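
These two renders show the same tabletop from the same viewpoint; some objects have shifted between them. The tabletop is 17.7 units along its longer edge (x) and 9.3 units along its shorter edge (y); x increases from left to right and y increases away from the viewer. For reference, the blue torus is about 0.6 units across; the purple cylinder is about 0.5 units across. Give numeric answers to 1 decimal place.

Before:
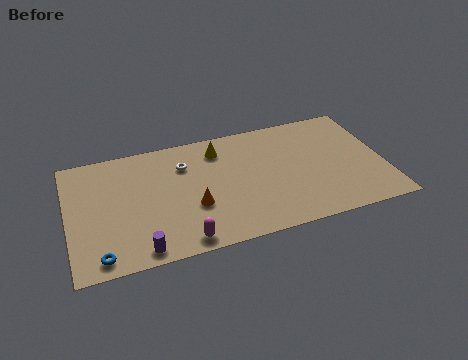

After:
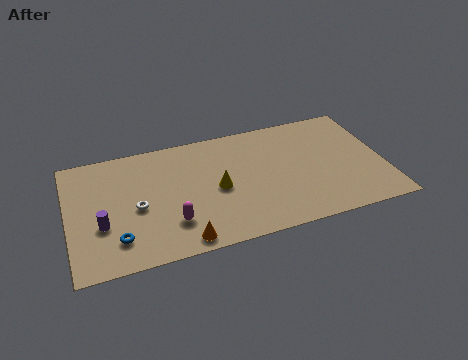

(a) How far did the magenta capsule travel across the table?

1.6

The magenta capsule moved from about (6.1, 1.0) to (5.6, 2.5), a distance of √(0.5² + 1.5²) ≈ 1.6.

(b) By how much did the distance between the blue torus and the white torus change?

-5.2

The distance was about 7.6 in the first image and 2.4 in the second, so they moved 5.2 units closer together.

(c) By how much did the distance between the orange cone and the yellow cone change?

-0.4

They were about 4.4 units apart before and 4.0 after — 0.4 units closer together.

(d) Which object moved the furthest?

the white torus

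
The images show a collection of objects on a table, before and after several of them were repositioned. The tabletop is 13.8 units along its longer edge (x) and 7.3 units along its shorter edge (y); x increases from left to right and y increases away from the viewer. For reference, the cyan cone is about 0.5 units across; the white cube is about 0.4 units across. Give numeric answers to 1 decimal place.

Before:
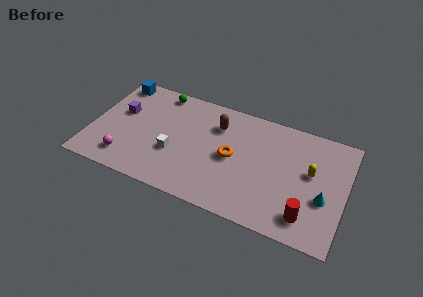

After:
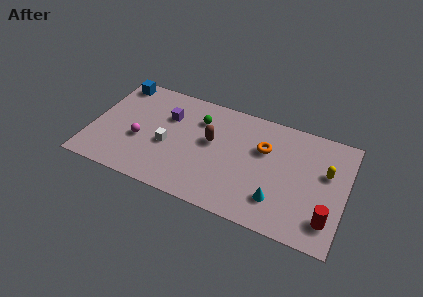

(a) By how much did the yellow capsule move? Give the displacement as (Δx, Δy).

(0.8, 0.3)

From the two frames, the yellow capsule sits at roughly (11.9, 4.2) before and (12.7, 4.5) after.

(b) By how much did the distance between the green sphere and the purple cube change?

-1.1

They were about 2.8 units apart before and 1.7 after — 1.1 units closer together.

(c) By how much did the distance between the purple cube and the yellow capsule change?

-1.7

Before: roughly 10.4 units apart; after: 8.7. That's 1.7 units closer together.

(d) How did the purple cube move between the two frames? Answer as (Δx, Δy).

(2.5, 0.6)

From the two frames, the purple cube sits at roughly (1.5, 4.4) before and (4.0, 5.0) after.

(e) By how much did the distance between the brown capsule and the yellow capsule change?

+0.9

They were about 5.3 units apart before and 6.2 after — 0.9 units further apart.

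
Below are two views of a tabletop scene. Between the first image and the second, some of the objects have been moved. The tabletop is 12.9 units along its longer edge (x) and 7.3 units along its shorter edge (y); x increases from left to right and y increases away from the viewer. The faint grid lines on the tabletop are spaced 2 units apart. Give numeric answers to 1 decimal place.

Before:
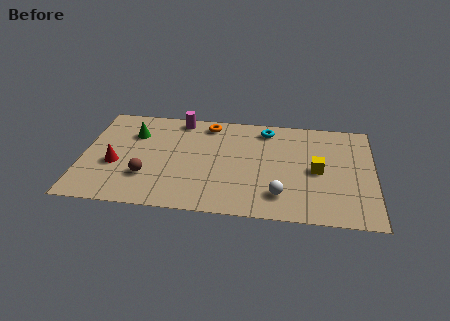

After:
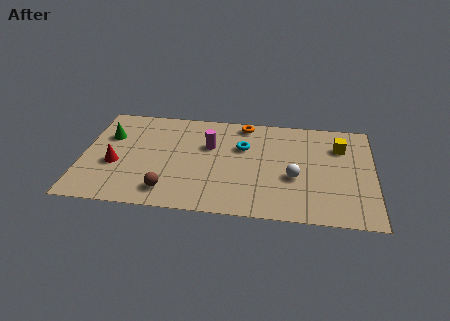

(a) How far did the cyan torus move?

1.7

The cyan torus moved from about (8.1, 6.2) to (7.1, 4.8), a distance of √(1.0² + 1.4²) ≈ 1.7.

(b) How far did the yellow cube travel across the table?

2.1

The yellow cube was near (10.4, 3.5) before and (11.4, 5.3) after, so it travelled √(1.0² + 1.8²) ≈ 2.1 units.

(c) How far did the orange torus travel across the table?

1.6

The orange torus moved from about (5.5, 6.3) to (7.1, 6.5), a distance of √(1.6² + 0.2²) ≈ 1.6.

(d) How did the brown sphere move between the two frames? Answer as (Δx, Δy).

(1.0, -0.9)

From the two frames, the brown sphere sits at roughly (2.9, 2.2) before and (3.9, 1.3) after.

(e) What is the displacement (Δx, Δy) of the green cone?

(-1.1, -0.3)

The green cone started near (2.2, 5.2) and ended near (1.1, 4.9).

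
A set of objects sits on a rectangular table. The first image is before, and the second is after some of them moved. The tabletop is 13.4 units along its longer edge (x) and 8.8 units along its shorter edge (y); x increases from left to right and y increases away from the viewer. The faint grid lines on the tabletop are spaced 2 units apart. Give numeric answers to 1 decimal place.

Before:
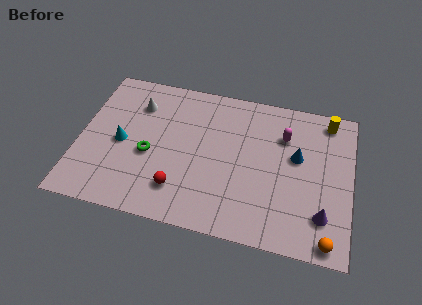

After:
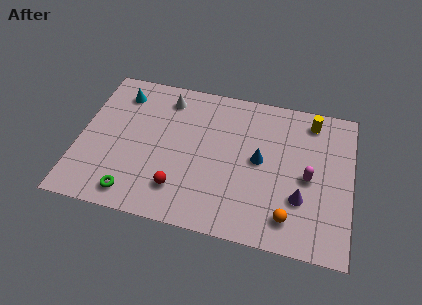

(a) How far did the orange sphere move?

2.1

The orange sphere was near (12.4, 0.8) before and (10.5, 1.6) after, so it travelled √(1.9² + 0.8²) ≈ 2.1 units.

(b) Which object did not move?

the red sphere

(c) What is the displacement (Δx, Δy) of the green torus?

(-0.6, -2.5)

The green torus was at about (3.5, 3.7) and moved to about (2.9, 1.2).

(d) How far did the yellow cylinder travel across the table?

0.8

From (12.1, 7.7) to (11.3, 7.5), the yellow cylinder covered √(0.8² + 0.2²) ≈ 0.8 units.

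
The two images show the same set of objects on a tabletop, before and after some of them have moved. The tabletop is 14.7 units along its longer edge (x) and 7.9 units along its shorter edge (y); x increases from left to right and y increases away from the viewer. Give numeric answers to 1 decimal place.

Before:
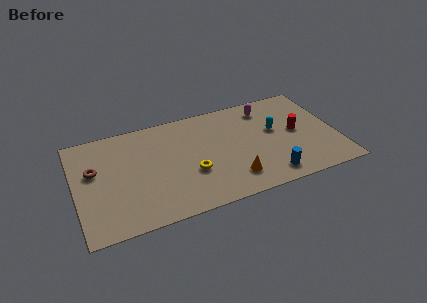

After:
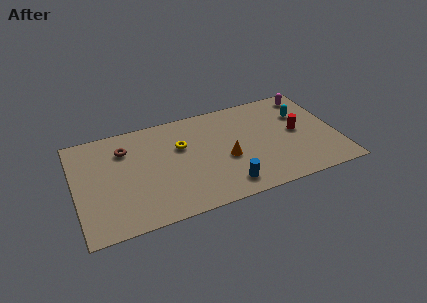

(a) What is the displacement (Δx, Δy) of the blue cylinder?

(-2.4, 0.1)

From the two frames, the blue cylinder sits at roughly (10.6, 1.2) before and (8.2, 1.3) after.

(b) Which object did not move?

the red cylinder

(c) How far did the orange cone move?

1.6

From (8.6, 1.7) to (8.4, 3.3), the orange cone covered √(0.2² + 1.6²) ≈ 1.6 units.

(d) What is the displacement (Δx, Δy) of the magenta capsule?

(2.5, 0.3)

From the two frames, the magenta capsule sits at roughly (11.0, 6.5) before and (13.5, 6.8) after.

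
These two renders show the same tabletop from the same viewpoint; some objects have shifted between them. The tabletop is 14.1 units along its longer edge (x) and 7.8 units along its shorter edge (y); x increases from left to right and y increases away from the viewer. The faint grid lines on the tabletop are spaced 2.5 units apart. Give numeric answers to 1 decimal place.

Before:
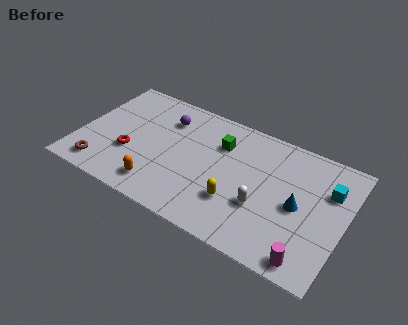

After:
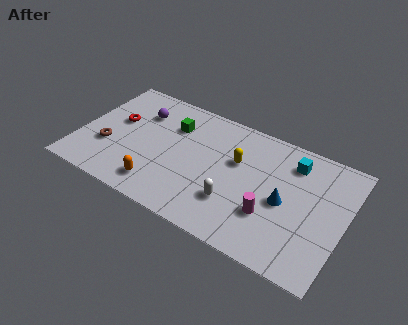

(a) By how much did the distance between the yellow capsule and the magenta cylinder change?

-1.1

They were about 4.3 units apart before and 3.2 after — 1.1 units closer together.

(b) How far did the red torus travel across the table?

2.1

The red torus was near (2.8, 2.8) before and (1.8, 4.6) after, so it travelled √(1.0² + 1.8²) ≈ 2.1 units.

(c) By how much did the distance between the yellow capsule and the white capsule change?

+1.2

They were about 1.4 units apart before and 2.6 after — 1.2 units further apart.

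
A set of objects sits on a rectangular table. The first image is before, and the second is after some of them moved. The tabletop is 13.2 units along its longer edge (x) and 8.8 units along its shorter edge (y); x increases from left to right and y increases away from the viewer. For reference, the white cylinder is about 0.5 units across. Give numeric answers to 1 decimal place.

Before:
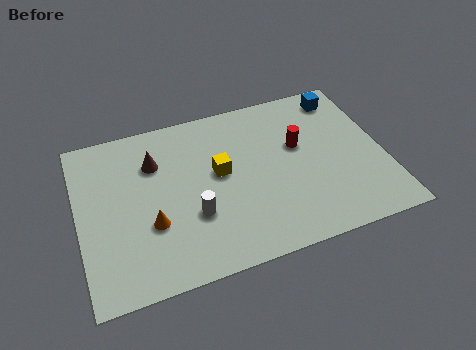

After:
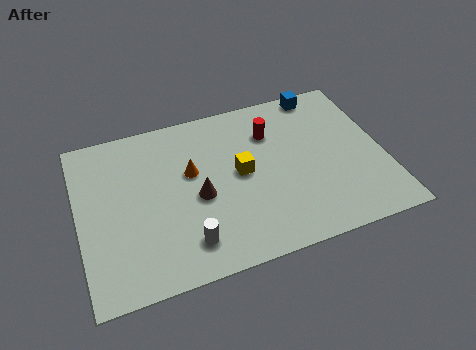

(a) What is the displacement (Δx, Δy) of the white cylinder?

(-0.4, -1.3)

The white cylinder started near (4.8, 3.0) and ended near (4.4, 1.7).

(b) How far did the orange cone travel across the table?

2.9

The orange cone was near (3.0, 3.1) before and (4.9, 5.3) after, so it travelled √(1.9² + 2.2²) ≈ 2.9 units.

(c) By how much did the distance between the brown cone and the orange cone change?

-1.8

They were about 3.2 units apart before and 1.4 after — 1.8 units closer together.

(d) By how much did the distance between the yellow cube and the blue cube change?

-1.1

Before: roughly 6.3 units apart; after: 5.2. That's 1.1 units closer together.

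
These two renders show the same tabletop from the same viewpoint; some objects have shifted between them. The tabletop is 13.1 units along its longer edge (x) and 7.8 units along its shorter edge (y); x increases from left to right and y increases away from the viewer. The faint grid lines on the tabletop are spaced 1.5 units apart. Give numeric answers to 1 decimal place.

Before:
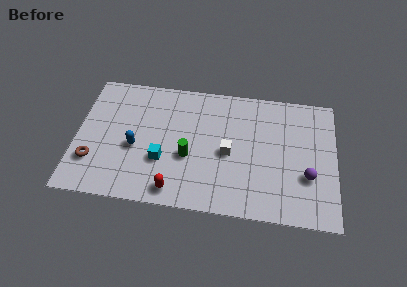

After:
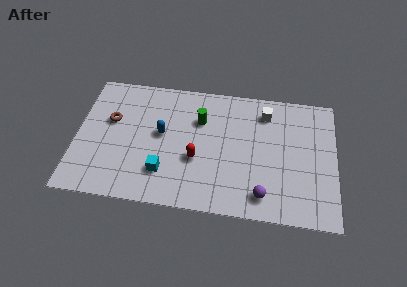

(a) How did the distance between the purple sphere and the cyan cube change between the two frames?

-2.3

The distance was about 7.3 in the first image and 5.0 in the second, so they moved 2.3 units closer together.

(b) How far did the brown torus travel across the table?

2.7

The brown torus moved from about (0.9, 2.2) to (1.7, 4.8), a distance of √(0.8² + 2.6²) ≈ 2.7.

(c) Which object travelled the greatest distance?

the white cube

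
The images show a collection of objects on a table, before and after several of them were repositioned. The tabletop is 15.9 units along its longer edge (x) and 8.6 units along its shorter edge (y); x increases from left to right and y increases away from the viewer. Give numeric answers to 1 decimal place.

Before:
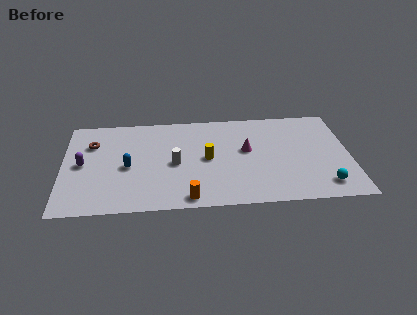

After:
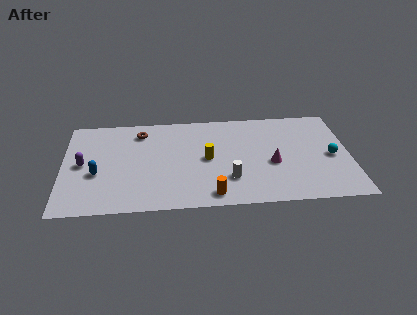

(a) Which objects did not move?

the purple capsule and the yellow cylinder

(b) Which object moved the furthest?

the white cylinder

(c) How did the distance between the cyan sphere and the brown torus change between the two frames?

-2.6

They were about 13.6 units apart before and 11.0 after — 2.6 units closer together.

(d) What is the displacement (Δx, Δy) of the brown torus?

(2.7, 0.9)

The brown torus started near (1.6, 6.1) and ended near (4.3, 7.0).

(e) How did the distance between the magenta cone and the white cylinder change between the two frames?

-1.4

Before: roughly 4.1 units apart; after: 2.7. That's 1.4 units closer together.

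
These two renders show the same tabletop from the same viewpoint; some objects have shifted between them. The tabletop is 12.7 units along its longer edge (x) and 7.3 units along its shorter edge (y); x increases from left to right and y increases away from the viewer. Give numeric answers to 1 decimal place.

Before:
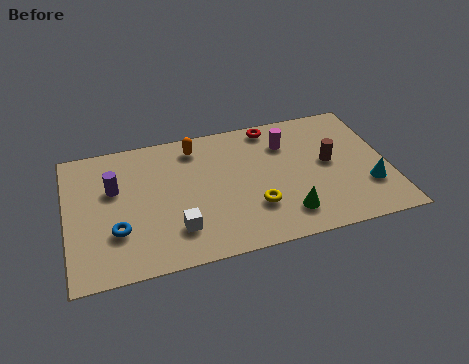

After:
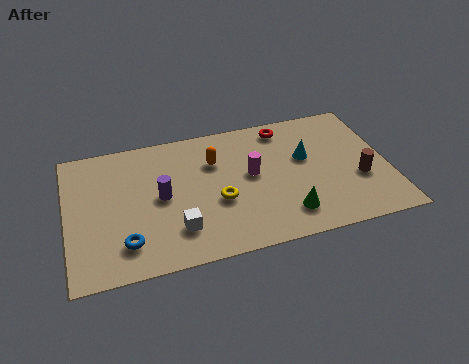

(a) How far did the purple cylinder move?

2.0

The purple cylinder moved from about (1.9, 4.6) to (3.7, 3.7), a distance of √(1.8² + 0.9²) ≈ 2.0.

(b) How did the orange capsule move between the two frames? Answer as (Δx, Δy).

(0.7, -1.0)

From the two frames, the orange capsule sits at roughly (5.2, 6.1) before and (5.9, 5.1) after.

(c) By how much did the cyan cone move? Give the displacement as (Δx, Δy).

(-2.3, 2.2)

The cyan cone started near (11.8, 2.2) and ended near (9.5, 4.4).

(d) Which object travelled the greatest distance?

the cyan cone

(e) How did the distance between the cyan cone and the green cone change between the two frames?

-0.3

Before: roughly 3.4 units apart; after: 3.1. That's 0.3 units closer together.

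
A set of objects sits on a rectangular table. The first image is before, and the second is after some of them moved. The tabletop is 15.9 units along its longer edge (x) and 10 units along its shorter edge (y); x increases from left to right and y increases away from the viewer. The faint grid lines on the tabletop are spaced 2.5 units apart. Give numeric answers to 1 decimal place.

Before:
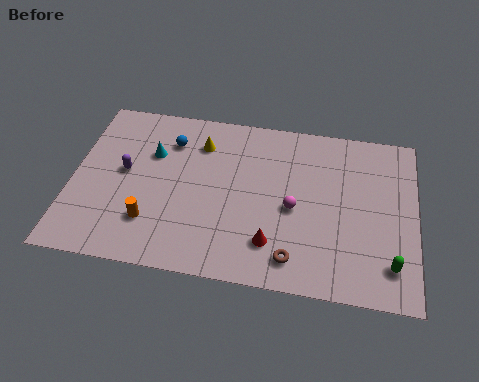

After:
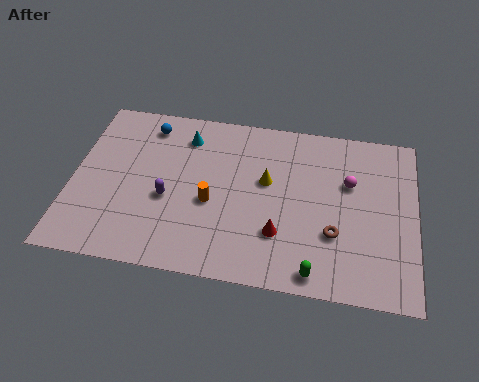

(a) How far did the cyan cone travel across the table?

2.0

The cyan cone moved from about (3.6, 6.7) to (5.1, 8.0), a distance of √(1.5² + 1.3²) ≈ 2.0.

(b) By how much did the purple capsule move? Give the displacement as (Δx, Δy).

(2.1, -1.3)

From the two frames, the purple capsule sits at roughly (2.4, 5.4) before and (4.5, 4.1) after.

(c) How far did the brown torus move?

2.5

The brown torus was near (10.4, 1.6) before and (12.2, 3.3) after, so it travelled √(1.8² + 1.7²) ≈ 2.5 units.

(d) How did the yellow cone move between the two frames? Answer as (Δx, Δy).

(3.2, -1.8)

The yellow cone started near (5.8, 7.7) and ended near (9.0, 5.9).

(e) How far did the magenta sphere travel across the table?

3.1

The magenta sphere moved from about (10.3, 4.5) to (12.8, 6.4), a distance of √(2.5² + 1.9²) ≈ 3.1.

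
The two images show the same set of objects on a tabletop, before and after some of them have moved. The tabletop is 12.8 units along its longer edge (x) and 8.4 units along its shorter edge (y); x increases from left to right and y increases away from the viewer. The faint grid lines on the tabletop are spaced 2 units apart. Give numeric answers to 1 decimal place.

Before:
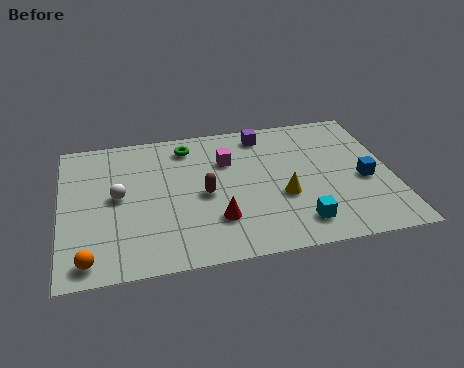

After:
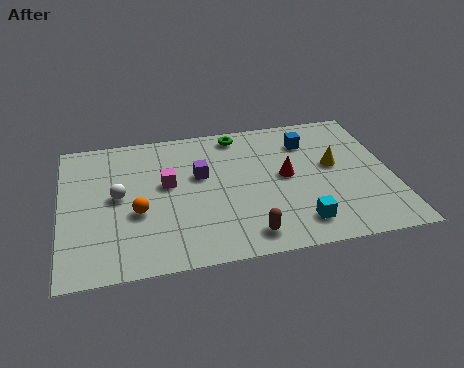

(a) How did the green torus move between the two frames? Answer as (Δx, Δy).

(2.0, 0.4)

From the two frames, the green torus sits at roughly (5.0, 7.0) before and (7.0, 7.4) after.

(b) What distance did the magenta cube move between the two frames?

2.6

The magenta cube was near (6.5, 5.8) before and (4.1, 4.8) after, so it travelled √(2.4² + 1.0²) ≈ 2.6 units.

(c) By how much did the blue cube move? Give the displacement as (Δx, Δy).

(-2.0, 2.8)

The blue cube was at about (11.7, 3.6) and moved to about (9.7, 6.4).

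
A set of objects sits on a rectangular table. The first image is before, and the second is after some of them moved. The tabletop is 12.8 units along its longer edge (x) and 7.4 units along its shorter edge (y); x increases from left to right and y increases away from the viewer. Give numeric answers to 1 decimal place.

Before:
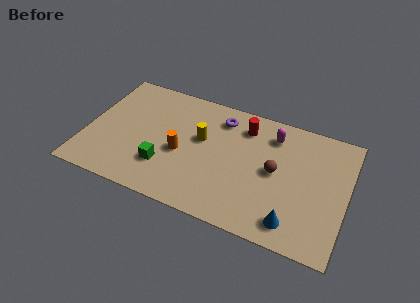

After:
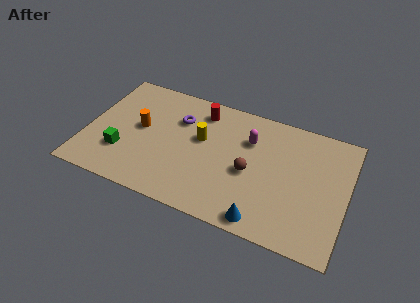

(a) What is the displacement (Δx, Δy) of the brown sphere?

(-1.2, -0.5)

The brown sphere was at about (9.3, 3.8) and moved to about (8.1, 3.3).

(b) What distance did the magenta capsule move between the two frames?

1.3

The magenta capsule moved from about (9.0, 5.9) to (7.9, 5.2), a distance of √(1.1² + 0.7²) ≈ 1.3.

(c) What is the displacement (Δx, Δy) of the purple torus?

(-2.0, -0.8)

The purple torus started near (6.4, 6.0) and ended near (4.4, 5.2).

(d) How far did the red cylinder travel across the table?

2.2

The red cylinder moved from about (7.6, 5.9) to (5.4, 6.1), a distance of √(2.2² + 0.2²) ≈ 2.2.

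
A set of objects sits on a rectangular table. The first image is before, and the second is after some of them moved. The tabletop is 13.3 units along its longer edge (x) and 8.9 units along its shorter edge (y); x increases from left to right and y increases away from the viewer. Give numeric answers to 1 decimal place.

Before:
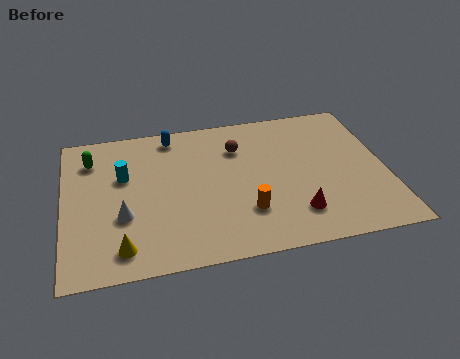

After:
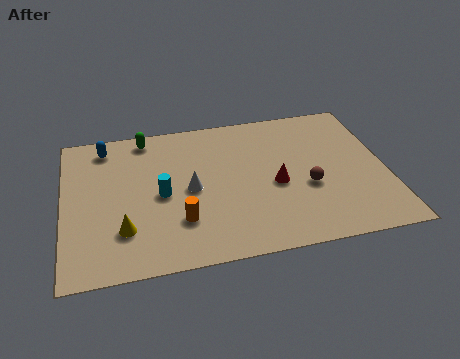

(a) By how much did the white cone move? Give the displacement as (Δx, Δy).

(2.8, 1.1)

From the two frames, the white cone sits at roughly (2.4, 3.2) before and (5.2, 4.3) after.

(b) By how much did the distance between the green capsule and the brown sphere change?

+1.7

The distance was about 6.1 in the first image and 7.8 in the second, so they moved 1.7 units further apart.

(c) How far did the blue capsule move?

2.8

The blue capsule moved from about (4.6, 7.8) to (1.8, 7.6), a distance of √(2.8² + 0.2²) ≈ 2.8.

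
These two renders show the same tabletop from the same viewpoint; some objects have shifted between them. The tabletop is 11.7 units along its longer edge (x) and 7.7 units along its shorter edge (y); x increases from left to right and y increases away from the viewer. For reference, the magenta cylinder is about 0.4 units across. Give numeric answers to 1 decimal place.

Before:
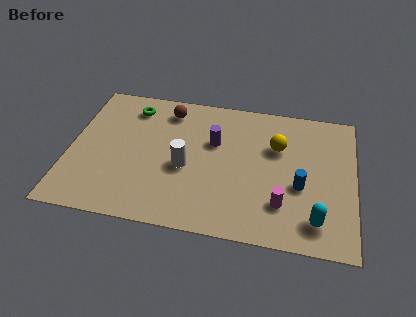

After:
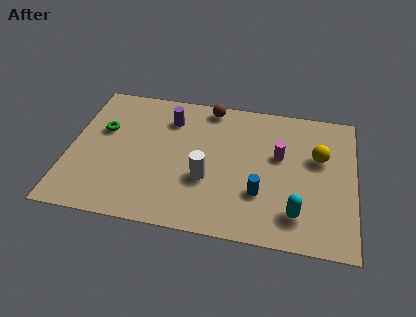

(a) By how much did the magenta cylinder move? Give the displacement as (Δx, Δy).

(-0.2, 2.6)

From the two frames, the magenta cylinder sits at roughly (8.8, 2.0) before and (8.6, 4.6) after.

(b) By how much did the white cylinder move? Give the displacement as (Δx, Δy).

(0.9, -0.5)

The white cylinder started near (4.8, 3.3) and ended near (5.7, 2.8).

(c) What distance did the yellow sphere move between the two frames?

1.7

From (8.5, 5.1) to (10.2, 4.8), the yellow sphere covered √(1.7² + 0.3²) ≈ 1.7 units.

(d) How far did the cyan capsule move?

0.8

The cyan capsule was near (10.2, 1.4) before and (9.4, 1.6) after, so it travelled √(0.8² + 0.2²) ≈ 0.8 units.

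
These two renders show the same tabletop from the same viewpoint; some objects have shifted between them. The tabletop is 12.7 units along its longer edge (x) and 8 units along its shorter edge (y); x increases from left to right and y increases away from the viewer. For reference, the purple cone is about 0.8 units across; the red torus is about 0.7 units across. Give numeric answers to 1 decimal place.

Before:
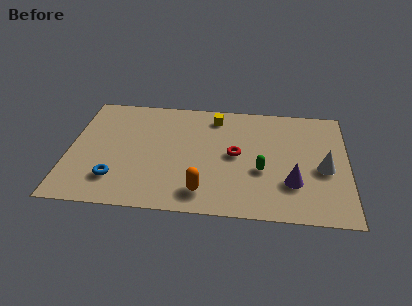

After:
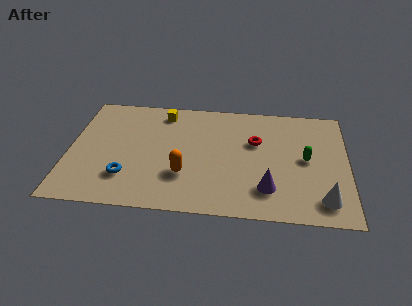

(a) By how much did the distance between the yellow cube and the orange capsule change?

-0.9

They were about 5.3 units apart before and 4.4 after — 0.9 units closer together.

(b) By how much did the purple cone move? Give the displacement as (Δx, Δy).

(-1.1, -0.5)

The purple cone was at about (10.2, 2.4) and moved to about (9.1, 1.9).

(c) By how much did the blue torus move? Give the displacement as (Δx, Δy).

(0.5, 0.2)

From the two frames, the blue torus sits at roughly (2.2, 1.9) before and (2.7, 2.1) after.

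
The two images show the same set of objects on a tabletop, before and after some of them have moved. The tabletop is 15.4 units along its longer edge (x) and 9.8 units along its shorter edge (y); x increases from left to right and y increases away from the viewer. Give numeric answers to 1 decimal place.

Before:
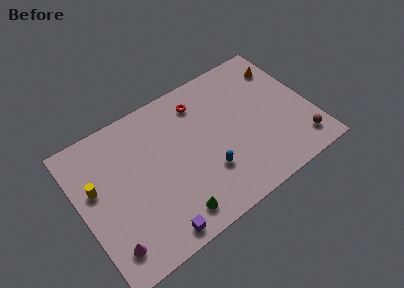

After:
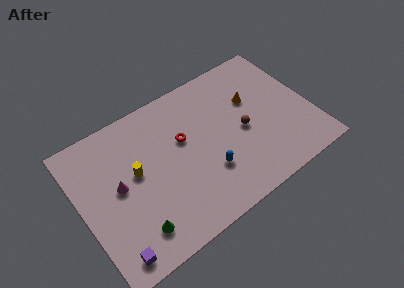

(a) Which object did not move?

the blue capsule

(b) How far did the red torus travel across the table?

2.4

The red torus moved from about (8.5, 7.9) to (7.0, 6.0), a distance of √(1.5² + 1.9²) ≈ 2.4.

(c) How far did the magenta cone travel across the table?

3.6

From (1.3, 1.8) to (2.5, 5.2), the magenta cone covered √(1.2² + 3.4²) ≈ 3.6 units.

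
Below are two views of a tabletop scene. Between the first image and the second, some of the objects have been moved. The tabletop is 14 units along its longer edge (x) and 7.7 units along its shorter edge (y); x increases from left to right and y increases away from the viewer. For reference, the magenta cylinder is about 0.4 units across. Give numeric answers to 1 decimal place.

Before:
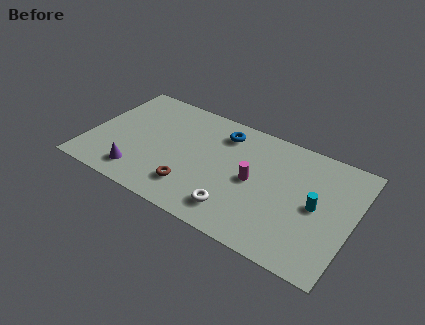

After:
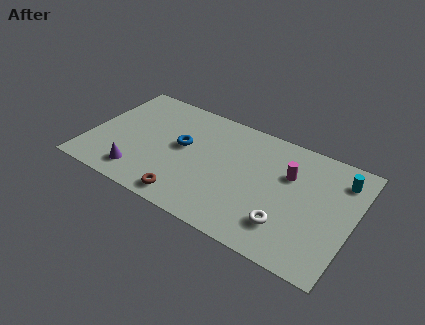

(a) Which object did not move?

the purple cone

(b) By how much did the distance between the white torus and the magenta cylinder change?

+0.8

Before: roughly 2.4 units apart; after: 3.2. That's 0.8 units further apart.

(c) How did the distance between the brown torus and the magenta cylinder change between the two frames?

+2.7

They were about 3.6 units apart before and 6.3 after — 2.7 units further apart.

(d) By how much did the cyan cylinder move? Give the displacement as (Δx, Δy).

(1.0, 2.3)

From the two frames, the cyan cylinder sits at roughly (12.1, 3.8) before and (13.1, 6.1) after.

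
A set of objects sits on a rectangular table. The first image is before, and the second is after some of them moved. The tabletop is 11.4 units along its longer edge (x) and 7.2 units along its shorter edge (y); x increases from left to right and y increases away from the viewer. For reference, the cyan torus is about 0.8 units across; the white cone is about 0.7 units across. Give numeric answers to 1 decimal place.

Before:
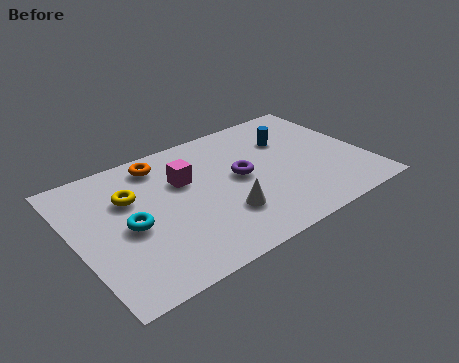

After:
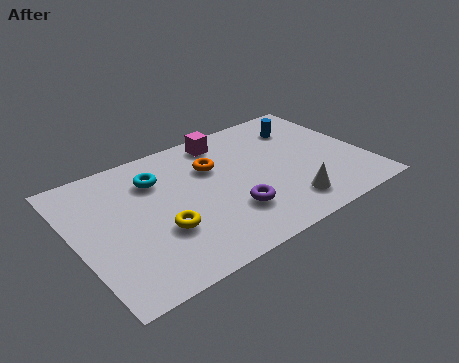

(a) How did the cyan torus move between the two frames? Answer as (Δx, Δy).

(1.4, 2.0)

The cyan torus started near (2.0, 3.3) and ended near (3.4, 5.3).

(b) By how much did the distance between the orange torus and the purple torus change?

-0.8

The distance was about 3.6 in the first image and 2.8 in the second, so they moved 0.8 units closer together.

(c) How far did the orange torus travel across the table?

2.2

The orange torus moved from about (3.7, 6.1) to (5.6, 4.9), a distance of √(1.9² + 1.2²) ≈ 2.2.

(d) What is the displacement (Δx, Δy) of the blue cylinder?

(0.7, 0.5)

From the two frames, the blue cylinder sits at roughly (8.7, 5.0) before and (9.4, 5.5) after.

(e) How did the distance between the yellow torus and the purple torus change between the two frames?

-1.6

Before: roughly 4.3 units apart; after: 2.7. That's 1.6 units closer together.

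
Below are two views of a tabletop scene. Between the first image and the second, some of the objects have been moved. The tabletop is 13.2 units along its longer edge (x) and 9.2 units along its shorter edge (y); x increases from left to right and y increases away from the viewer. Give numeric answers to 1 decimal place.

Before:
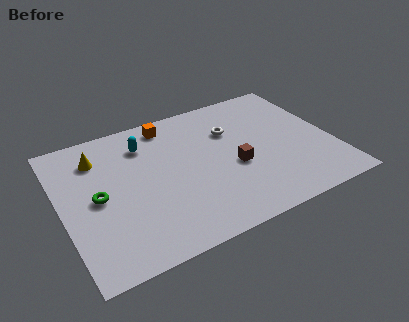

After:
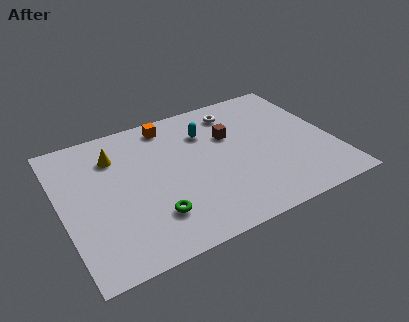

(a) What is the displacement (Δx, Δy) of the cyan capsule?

(3.0, -0.4)

The cyan capsule started near (4.3, 7.1) and ended near (7.3, 6.7).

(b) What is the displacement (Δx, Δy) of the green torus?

(2.4, -2.2)

From the two frames, the green torus sits at roughly (1.7, 4.5) before and (4.1, 2.3) after.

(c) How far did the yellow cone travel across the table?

0.8

The yellow cone was near (2.0, 7.1) before and (2.8, 6.9) after, so it travelled √(0.8² + 0.2²) ≈ 0.8 units.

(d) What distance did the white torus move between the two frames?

1.4

From (8.5, 6.3) to (8.9, 7.6), the white torus covered √(0.4² + 1.3²) ≈ 1.4 units.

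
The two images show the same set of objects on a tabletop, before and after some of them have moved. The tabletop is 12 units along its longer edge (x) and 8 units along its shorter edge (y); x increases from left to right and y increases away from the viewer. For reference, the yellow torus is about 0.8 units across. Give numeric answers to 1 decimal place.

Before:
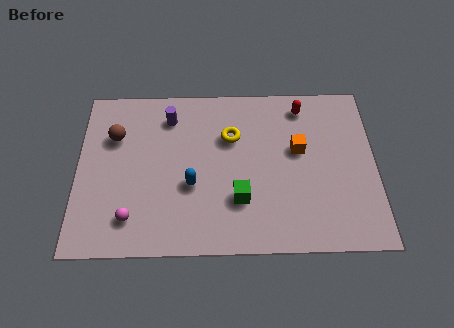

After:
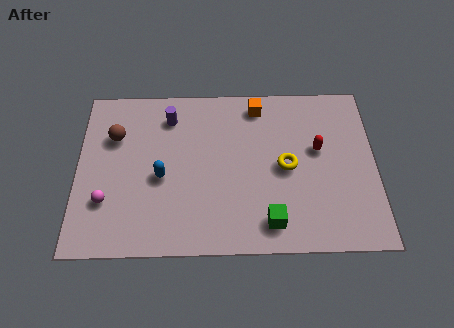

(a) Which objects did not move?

the brown sphere and the purple cylinder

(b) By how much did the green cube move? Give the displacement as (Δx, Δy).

(1.2, -1.1)

The green cube started near (6.5, 2.4) and ended near (7.7, 1.3).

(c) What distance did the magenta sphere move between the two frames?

1.3

From (2.2, 1.6) to (1.2, 2.4), the magenta sphere covered √(1.0² + 0.8²) ≈ 1.3 units.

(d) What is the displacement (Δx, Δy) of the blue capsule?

(-1.2, 0.4)

The blue capsule started near (4.6, 3.1) and ended near (3.4, 3.5).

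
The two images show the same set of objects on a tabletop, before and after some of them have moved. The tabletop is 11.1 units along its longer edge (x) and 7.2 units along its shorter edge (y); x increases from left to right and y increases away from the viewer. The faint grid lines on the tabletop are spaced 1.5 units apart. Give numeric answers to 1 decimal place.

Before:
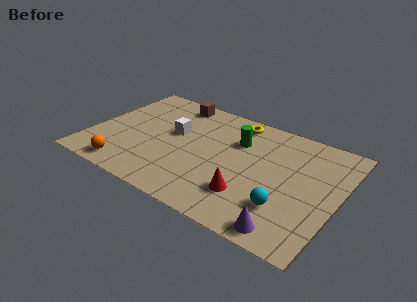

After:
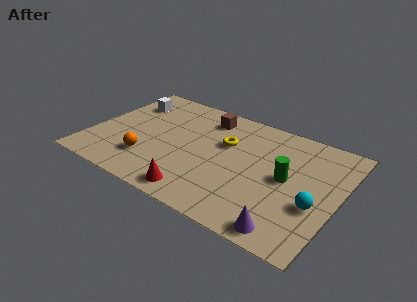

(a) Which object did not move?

the purple cone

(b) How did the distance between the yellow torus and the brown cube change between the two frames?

-1.2

Before: roughly 2.9 units apart; after: 1.7. That's 1.2 units closer together.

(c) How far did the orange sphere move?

1.3

The orange sphere was near (2.0, 0.9) before and (2.8, 1.9) after, so it travelled √(0.8² + 1.0²) ≈ 1.3 units.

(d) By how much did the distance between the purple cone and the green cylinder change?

-2.2

Before: roughly 5.1 units apart; after: 2.9. That's 2.2 units closer together.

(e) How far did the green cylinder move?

2.7

The green cylinder moved from about (6.4, 5.0) to (8.8, 3.7), a distance of √(2.4² + 1.3²) ≈ 2.7.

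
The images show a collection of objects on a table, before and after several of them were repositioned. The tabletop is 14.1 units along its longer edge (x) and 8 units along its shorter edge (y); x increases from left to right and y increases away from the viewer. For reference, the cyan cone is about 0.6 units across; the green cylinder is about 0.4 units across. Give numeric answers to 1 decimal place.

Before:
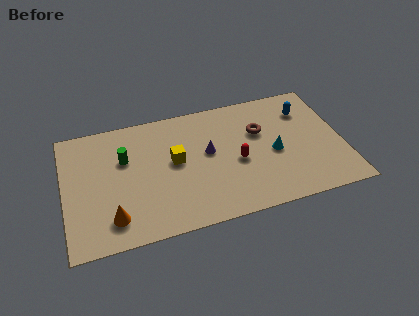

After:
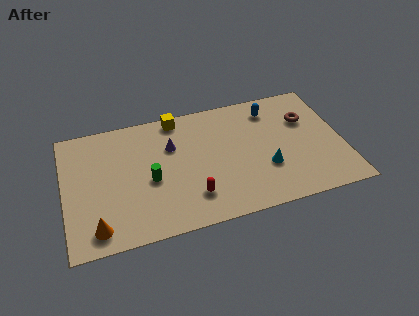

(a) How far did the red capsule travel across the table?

2.9

The red capsule was near (8.7, 3.5) before and (6.3, 1.9) after, so it travelled √(2.4² + 1.6²) ≈ 2.9 units.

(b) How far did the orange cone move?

0.9

The orange cone moved from about (2.3, 1.6) to (1.5, 1.2), a distance of √(0.8² + 0.4²) ≈ 0.9.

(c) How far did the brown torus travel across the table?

2.4

The brown torus moved from about (10.0, 5.2) to (12.4, 5.4), a distance of √(2.4² + 0.2²) ≈ 2.4.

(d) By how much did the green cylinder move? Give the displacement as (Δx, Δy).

(1.2, -1.7)

The green cylinder started near (3.1, 5.2) and ended near (4.3, 3.5).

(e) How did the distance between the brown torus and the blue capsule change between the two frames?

-0.5

The distance was about 2.5 in the first image and 2.0 in the second, so they moved 0.5 units closer together.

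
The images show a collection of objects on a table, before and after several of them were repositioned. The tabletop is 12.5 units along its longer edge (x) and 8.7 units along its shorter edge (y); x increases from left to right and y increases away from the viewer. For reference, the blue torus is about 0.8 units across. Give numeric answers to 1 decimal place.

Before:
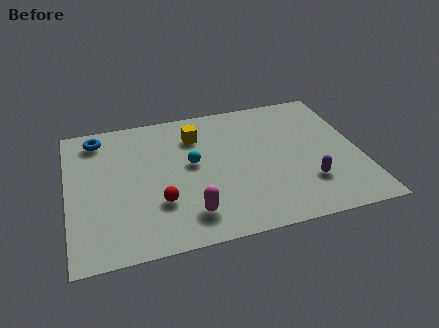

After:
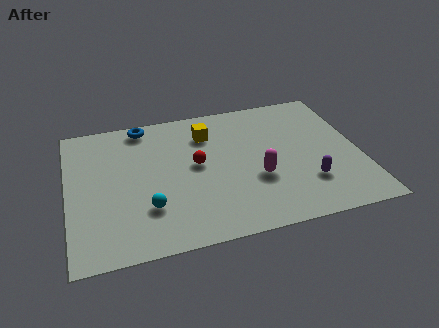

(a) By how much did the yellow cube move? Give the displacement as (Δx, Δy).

(0.5, 0.0)

From the two frames, the yellow cube sits at roughly (5.6, 6.6) before and (6.1, 6.6) after.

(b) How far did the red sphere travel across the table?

2.6

The red sphere was near (3.8, 2.7) before and (5.5, 4.7) after, so it travelled √(1.7² + 2.0²) ≈ 2.6 units.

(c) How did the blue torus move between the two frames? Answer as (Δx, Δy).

(2.0, 0.4)

The blue torus started near (1.4, 7.4) and ended near (3.4, 7.8).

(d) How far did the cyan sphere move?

3.0

The cyan sphere moved from about (5.3, 4.8) to (3.3, 2.5), a distance of √(2.0² + 2.3²) ≈ 3.0.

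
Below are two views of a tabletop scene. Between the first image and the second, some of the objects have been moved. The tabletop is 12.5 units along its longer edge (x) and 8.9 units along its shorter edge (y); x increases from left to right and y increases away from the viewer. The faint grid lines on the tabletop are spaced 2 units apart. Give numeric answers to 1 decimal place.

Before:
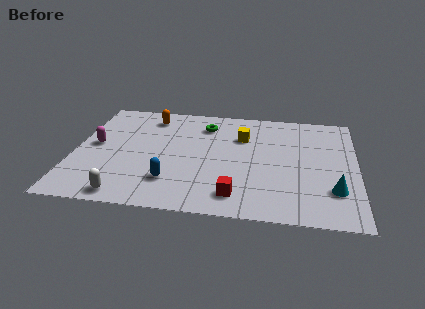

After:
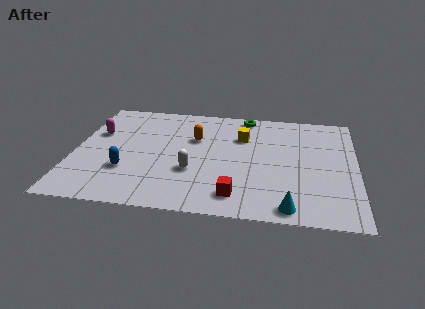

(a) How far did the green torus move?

2.1

From (5.7, 7.0) to (7.5, 8.0), the green torus covered √(1.8² + 1.0²) ≈ 2.1 units.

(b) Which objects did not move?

the yellow cube and the red cube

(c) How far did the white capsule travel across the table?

3.6

The white capsule moved from about (2.5, 0.9) to (5.3, 3.1), a distance of √(2.8² + 2.2²) ≈ 3.6.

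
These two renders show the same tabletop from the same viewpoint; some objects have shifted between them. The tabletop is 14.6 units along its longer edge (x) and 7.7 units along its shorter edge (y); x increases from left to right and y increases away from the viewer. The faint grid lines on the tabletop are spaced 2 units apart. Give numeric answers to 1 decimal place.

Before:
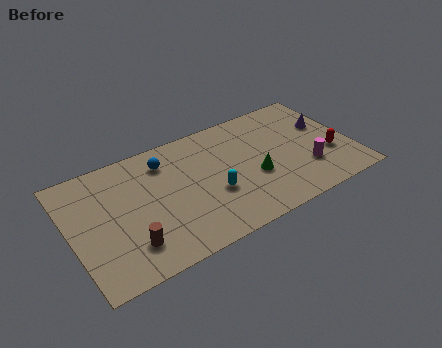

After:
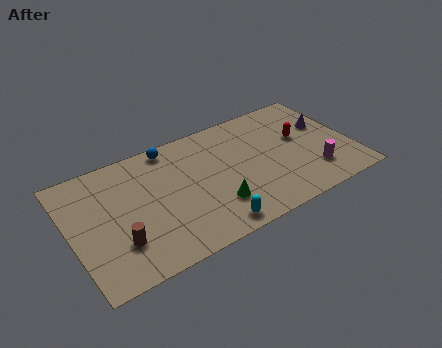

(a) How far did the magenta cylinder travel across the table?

0.5

The magenta cylinder was near (12.1, 2.3) before and (12.4, 1.9) after, so it travelled √(0.3² + 0.4²) ≈ 0.5 units.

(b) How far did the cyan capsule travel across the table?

2.0

The cyan capsule moved from about (7.2, 2.9) to (6.8, 0.9), a distance of √(0.4² + 2.0²) ≈ 2.0.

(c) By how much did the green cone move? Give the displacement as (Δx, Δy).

(-2.2, -0.9)

The green cone was at about (9.4, 3.0) and moved to about (7.2, 2.1).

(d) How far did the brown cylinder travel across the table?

0.6

The brown cylinder was near (2.7, 1.8) before and (2.2, 2.2) after, so it travelled √(0.5² + 0.4²) ≈ 0.6 units.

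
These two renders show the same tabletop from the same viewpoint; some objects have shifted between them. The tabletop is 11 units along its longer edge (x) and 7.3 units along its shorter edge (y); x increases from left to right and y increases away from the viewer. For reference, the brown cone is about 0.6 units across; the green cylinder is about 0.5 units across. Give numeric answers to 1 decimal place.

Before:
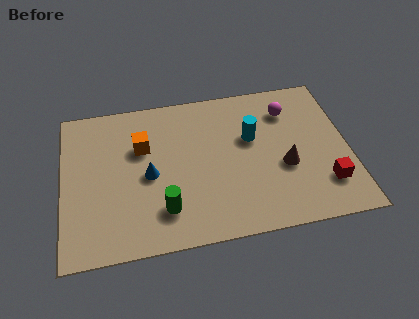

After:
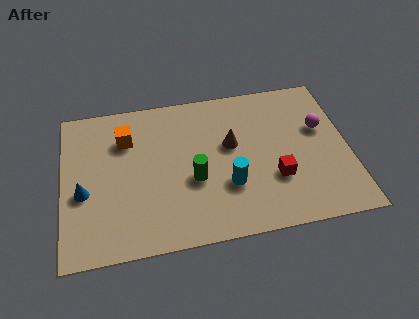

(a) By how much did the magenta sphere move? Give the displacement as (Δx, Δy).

(1.2, -1.1)

The magenta sphere was at about (8.8, 5.6) and moved to about (10.0, 4.5).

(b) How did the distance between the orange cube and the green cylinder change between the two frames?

+0.3

The distance was about 3.2 in the first image and 3.5 in the second, so they moved 0.3 units further apart.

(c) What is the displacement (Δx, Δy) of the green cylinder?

(1.2, 1.2)

From the two frames, the green cylinder sits at roughly (3.8, 1.7) before and (5.0, 2.9) after.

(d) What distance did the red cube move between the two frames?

2.0

From (10.0, 1.8) to (8.1, 2.4), the red cube covered √(1.9² + 0.6²) ≈ 2.0 units.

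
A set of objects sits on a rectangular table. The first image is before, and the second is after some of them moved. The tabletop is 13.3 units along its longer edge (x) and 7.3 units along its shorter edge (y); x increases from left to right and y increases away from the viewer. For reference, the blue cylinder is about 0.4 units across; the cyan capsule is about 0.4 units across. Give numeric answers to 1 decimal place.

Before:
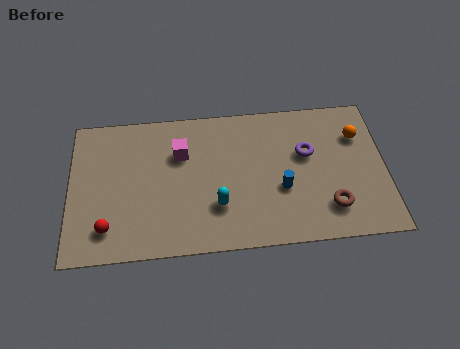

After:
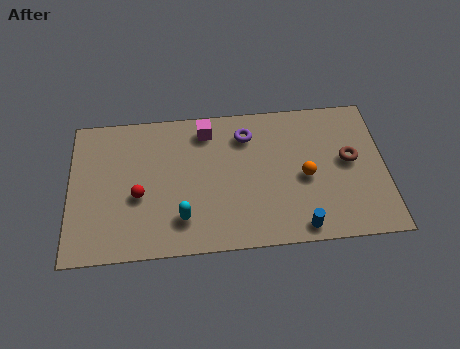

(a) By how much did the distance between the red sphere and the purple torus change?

-3.6

They were about 8.9 units apart before and 5.3 after — 3.6 units closer together.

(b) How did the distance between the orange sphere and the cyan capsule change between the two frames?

-1.3

The distance was about 6.7 in the first image and 5.4 in the second, so they moved 1.3 units closer together.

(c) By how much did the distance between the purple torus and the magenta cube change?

-3.6

Before: roughly 5.3 units apart; after: 1.7. That's 3.6 units closer together.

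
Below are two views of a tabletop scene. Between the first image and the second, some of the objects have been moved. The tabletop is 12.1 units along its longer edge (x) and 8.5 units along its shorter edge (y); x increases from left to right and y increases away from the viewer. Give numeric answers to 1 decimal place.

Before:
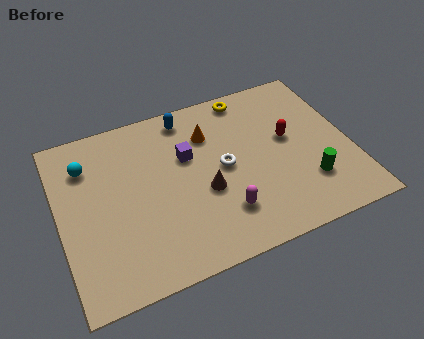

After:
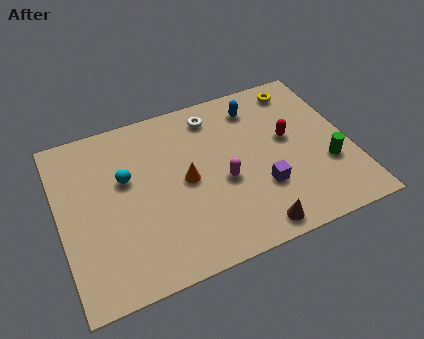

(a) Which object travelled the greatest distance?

the purple cube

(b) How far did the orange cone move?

2.3

From (6.4, 6.2) to (5.2, 4.2), the orange cone covered √(1.2² + 2.0²) ≈ 2.3 units.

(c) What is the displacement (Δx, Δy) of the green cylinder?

(0.9, 0.6)

The green cylinder was at about (10.1, 2.3) and moved to about (11.0, 2.9).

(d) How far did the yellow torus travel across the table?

2.2

The yellow torus was near (8.2, 7.6) before and (10.4, 7.3) after, so it travelled √(2.2² + 0.3²) ≈ 2.2 units.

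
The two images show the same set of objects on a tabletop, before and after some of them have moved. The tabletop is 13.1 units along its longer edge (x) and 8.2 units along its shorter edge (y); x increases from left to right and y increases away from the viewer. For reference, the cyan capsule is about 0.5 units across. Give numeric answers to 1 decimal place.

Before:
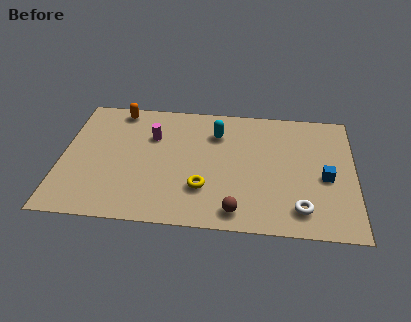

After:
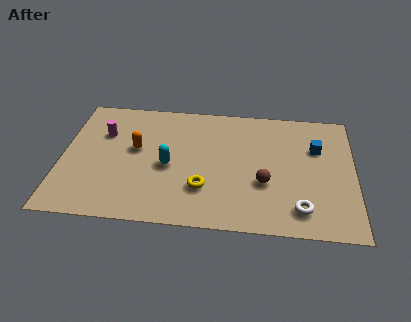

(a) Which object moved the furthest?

the cyan capsule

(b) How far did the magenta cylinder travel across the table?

2.2

The magenta cylinder moved from about (4.0, 5.6) to (1.8, 5.6), a distance of √(2.2² + 0.0²) ≈ 2.2.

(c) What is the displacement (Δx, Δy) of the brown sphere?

(1.2, 1.9)

The brown sphere was at about (7.9, 1.1) and moved to about (9.1, 3.0).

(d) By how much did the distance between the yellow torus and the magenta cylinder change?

+1.6

They were about 4.0 units apart before and 5.6 after — 1.6 units further apart.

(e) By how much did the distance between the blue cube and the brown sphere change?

-1.2

They were about 4.6 units apart before and 3.4 after — 1.2 units closer together.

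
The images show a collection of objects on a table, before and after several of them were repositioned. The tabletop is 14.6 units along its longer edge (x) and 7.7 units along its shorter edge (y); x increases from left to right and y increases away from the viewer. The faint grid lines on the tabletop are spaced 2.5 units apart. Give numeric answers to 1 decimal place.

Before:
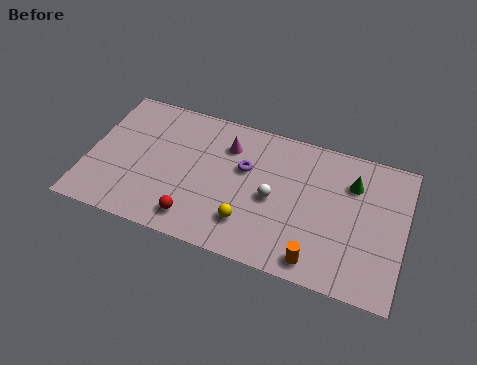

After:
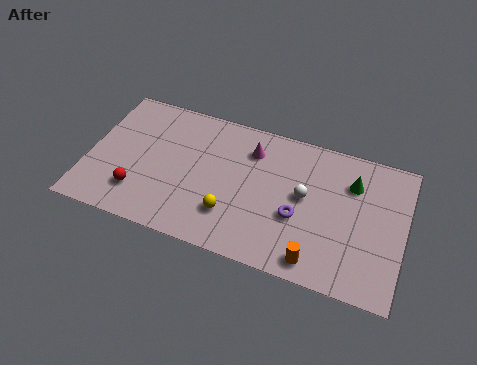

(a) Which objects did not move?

the orange cylinder and the green cone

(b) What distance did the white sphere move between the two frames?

1.5

The white sphere moved from about (8.6, 3.6) to (10.0, 4.2), a distance of √(1.4² + 0.6²) ≈ 1.5.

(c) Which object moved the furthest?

the purple torus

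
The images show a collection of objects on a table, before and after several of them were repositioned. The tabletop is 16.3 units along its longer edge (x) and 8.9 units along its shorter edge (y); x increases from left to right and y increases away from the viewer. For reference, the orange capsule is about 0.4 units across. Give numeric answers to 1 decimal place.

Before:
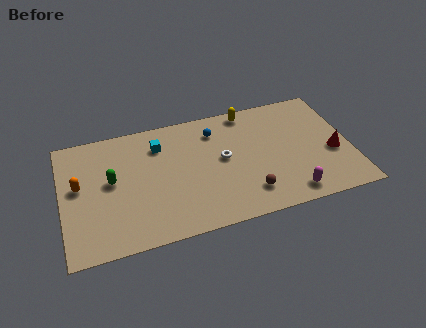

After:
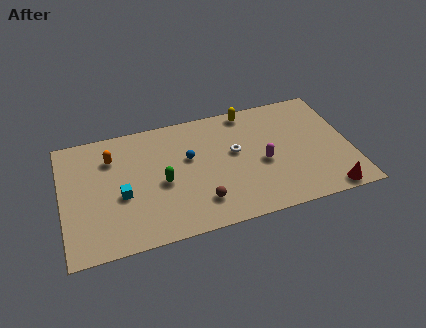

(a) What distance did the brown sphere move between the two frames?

2.7

The brown sphere was near (10.3, 1.9) before and (7.6, 2.0) after, so it travelled √(2.7² + 0.1²) ≈ 2.7 units.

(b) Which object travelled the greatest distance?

the cyan cube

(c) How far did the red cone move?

2.9

The red cone was near (15.3, 3.6) before and (14.7, 0.8) after, so it travelled √(0.6² + 2.8²) ≈ 2.9 units.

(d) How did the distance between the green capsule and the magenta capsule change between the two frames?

-4.8

The distance was about 10.5 in the first image and 5.7 in the second, so they moved 4.8 units closer together.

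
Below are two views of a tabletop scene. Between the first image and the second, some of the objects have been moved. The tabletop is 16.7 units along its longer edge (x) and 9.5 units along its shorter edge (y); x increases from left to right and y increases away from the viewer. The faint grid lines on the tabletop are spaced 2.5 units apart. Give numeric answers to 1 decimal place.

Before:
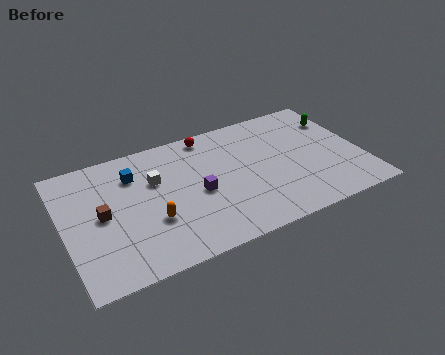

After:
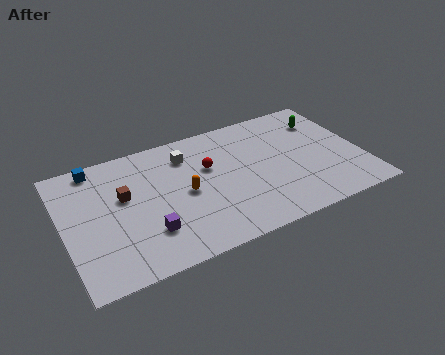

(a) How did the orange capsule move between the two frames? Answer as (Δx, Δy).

(2.0, 1.3)

The orange capsule started near (4.7, 3.3) and ended near (6.7, 4.6).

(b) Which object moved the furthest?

the purple cube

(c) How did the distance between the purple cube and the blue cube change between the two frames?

+2.0

They were about 4.3 units apart before and 6.3 after — 2.0 units further apart.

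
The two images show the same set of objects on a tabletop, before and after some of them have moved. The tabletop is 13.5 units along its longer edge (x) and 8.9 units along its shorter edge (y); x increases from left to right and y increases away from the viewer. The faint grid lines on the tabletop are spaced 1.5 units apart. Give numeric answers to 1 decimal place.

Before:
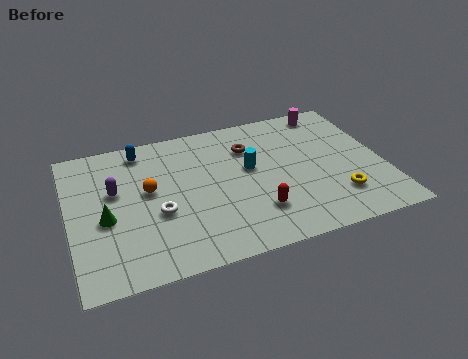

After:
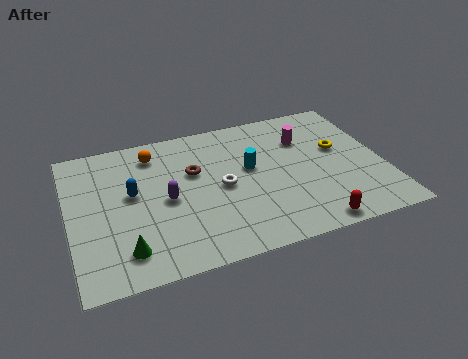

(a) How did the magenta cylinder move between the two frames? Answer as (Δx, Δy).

(-1.3, -1.6)

The magenta cylinder was at about (11.6, 7.9) and moved to about (10.3, 6.3).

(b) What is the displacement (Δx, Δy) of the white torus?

(2.8, 0.8)

The white torus started near (3.7, 3.5) and ended near (6.5, 4.3).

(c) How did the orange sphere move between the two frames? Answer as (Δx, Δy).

(0.4, 2.3)

The orange sphere started near (3.4, 5.0) and ended near (3.8, 7.3).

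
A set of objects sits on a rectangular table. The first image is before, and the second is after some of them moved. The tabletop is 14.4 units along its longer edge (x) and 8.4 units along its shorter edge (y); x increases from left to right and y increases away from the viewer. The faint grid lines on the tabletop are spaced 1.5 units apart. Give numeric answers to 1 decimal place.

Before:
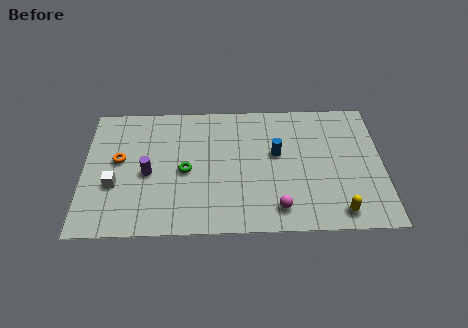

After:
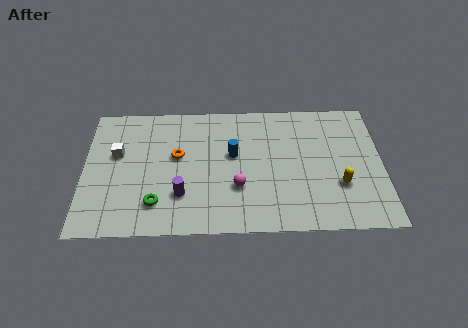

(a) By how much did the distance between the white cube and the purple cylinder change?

+2.4

Before: roughly 1.7 units apart; after: 4.1. That's 2.4 units further apart.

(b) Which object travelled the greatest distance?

the orange torus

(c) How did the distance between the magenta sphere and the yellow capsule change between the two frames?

+2.0

The distance was about 2.9 in the first image and 4.9 in the second, so they moved 2.0 units further apart.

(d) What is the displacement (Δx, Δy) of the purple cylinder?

(1.6, -1.4)

The purple cylinder started near (3.1, 3.8) and ended near (4.7, 2.4).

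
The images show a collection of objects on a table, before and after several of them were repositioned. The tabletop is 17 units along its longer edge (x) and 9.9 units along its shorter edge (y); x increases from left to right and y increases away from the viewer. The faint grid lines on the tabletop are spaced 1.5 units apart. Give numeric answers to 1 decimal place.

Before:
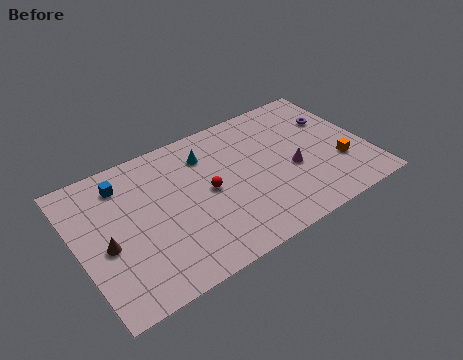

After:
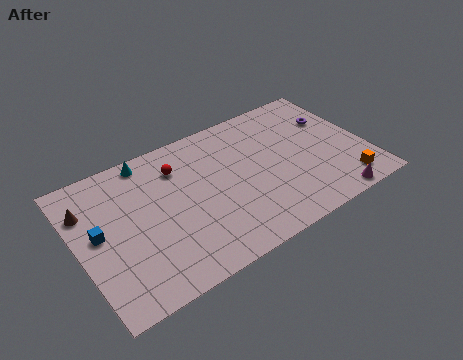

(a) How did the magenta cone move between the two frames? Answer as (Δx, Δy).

(1.8, -3.3)

The magenta cone was at about (12.5, 4.1) and moved to about (14.3, 0.8).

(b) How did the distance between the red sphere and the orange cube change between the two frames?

+3.0

The distance was about 7.8 in the first image and 10.8 in the second, so they moved 3.0 units further apart.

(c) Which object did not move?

the purple torus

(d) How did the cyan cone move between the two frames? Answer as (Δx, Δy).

(-3.3, 1.3)

The cyan cone was at about (7.9, 7.6) and moved to about (4.6, 8.9).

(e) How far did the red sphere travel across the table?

2.9

The red sphere moved from about (7.6, 5.0) to (6.2, 7.5), a distance of √(1.4² + 2.5²) ≈ 2.9.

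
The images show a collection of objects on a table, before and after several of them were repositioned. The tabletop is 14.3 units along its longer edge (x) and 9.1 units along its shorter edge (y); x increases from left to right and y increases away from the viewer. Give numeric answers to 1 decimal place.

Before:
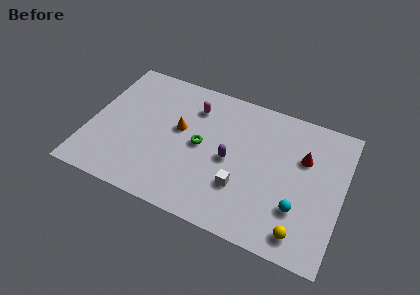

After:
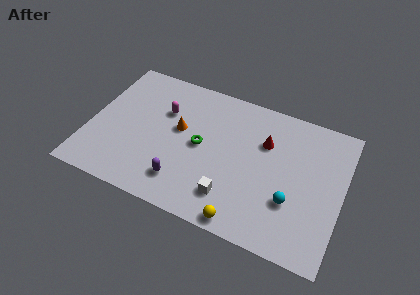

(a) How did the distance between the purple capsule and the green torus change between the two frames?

+1.1

Before: roughly 1.7 units apart; after: 2.8. That's 1.1 units further apart.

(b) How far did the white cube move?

0.9

The white cube moved from about (8.8, 2.8) to (8.3, 2.0), a distance of √(0.5² + 0.8²) ≈ 0.9.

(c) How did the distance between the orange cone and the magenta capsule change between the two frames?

-0.6

Before: roughly 1.9 units apart; after: 1.3. That's 0.6 units closer together.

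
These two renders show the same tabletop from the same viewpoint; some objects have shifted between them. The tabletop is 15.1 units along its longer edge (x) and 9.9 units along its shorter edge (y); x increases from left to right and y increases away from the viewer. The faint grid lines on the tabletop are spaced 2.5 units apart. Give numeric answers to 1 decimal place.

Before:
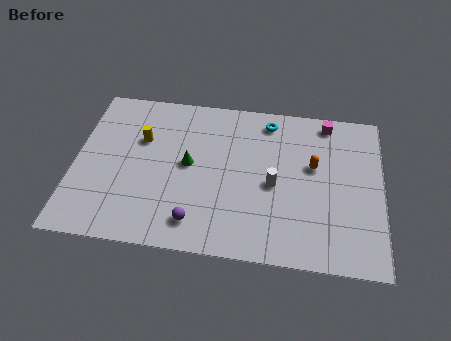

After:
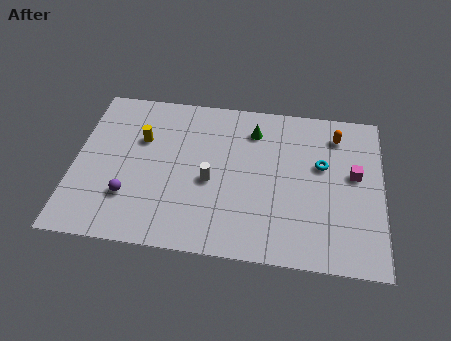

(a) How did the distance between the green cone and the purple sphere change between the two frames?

+4.2

The distance was about 3.5 in the first image and 7.7 in the second, so they moved 4.2 units further apart.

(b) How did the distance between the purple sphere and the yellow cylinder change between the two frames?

-1.9

The distance was about 5.6 in the first image and 3.7 in the second, so they moved 1.9 units closer together.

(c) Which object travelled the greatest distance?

the green cone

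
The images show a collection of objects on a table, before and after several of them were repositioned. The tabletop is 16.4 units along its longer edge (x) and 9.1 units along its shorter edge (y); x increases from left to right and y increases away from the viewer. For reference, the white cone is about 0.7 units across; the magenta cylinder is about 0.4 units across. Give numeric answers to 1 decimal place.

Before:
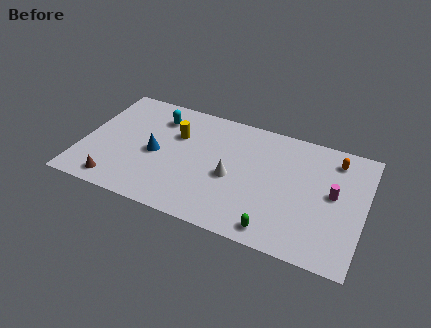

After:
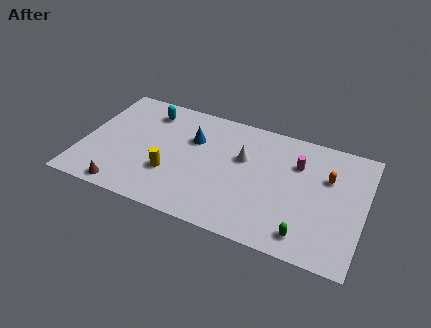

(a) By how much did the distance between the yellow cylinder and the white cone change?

+0.7

They were about 4.1 units apart before and 4.8 after — 0.7 units further apart.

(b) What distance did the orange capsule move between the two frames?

1.5

The orange capsule moved from about (14.5, 7.5) to (14.2, 6.0), a distance of √(0.3² + 1.5²) ≈ 1.5.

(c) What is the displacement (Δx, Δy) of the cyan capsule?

(-0.6, 0.3)

From the two frames, the cyan capsule sits at roughly (4.1, 7.1) before and (3.5, 7.4) after.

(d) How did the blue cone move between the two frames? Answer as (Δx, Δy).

(2.0, 1.9)

From the two frames, the blue cone sits at roughly (4.3, 4.2) before and (6.3, 6.1) after.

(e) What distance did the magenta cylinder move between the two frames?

2.7

The magenta cylinder moved from about (14.6, 4.9) to (12.4, 6.4), a distance of √(2.2² + 1.5²) ≈ 2.7.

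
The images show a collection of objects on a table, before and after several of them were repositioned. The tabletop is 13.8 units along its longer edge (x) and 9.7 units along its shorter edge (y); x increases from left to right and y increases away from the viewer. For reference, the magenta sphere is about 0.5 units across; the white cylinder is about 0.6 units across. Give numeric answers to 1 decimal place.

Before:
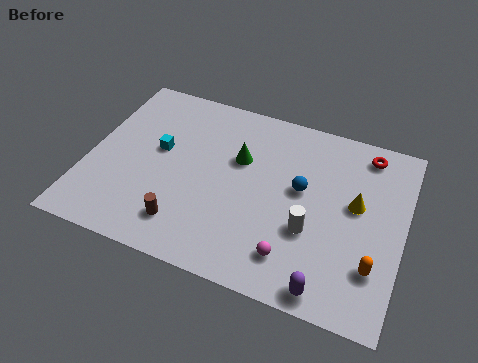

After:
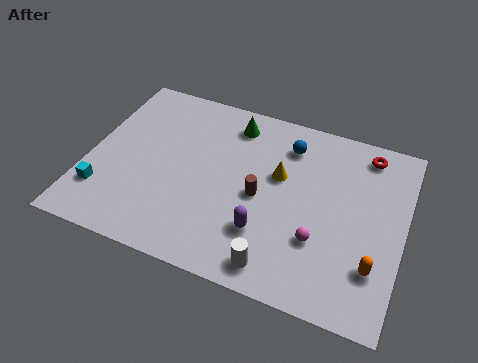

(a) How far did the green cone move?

2.0

From (6.5, 6.2) to (6.0, 8.1), the green cone covered √(0.5² + 1.9²) ≈ 2.0 units.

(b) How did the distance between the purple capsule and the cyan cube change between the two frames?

-2.0

The distance was about 9.1 in the first image and 7.1 in the second, so they moved 2.0 units closer together.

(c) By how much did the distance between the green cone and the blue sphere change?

-0.4

The distance was about 2.9 in the first image and 2.5 in the second, so they moved 0.4 units closer together.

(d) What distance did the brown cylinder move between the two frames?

4.0

The brown cylinder moved from about (4.6, 1.9) to (7.6, 4.5), a distance of √(3.0² + 2.6²) ≈ 4.0.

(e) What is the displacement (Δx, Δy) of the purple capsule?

(-2.9, 1.8)

The purple capsule started near (10.9, 0.9) and ended near (8.0, 2.7).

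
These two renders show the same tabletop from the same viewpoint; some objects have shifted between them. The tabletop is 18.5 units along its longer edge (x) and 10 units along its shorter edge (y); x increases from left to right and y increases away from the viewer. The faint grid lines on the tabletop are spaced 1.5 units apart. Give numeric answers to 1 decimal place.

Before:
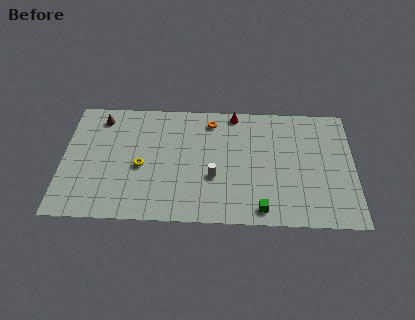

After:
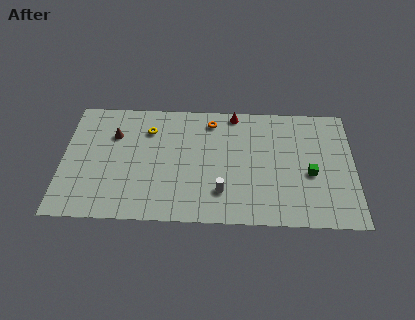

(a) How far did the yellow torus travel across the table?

3.1

The yellow torus moved from about (5.0, 4.4) to (5.4, 7.5), a distance of √(0.4² + 3.1²) ≈ 3.1.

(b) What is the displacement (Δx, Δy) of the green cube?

(3.1, 3.0)

From the two frames, the green cube sits at roughly (12.6, 1.2) before and (15.7, 4.2) after.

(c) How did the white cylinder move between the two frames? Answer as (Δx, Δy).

(0.5, -1.2)

From the two frames, the white cylinder sits at roughly (9.6, 3.7) before and (10.1, 2.5) after.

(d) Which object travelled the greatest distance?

the green cube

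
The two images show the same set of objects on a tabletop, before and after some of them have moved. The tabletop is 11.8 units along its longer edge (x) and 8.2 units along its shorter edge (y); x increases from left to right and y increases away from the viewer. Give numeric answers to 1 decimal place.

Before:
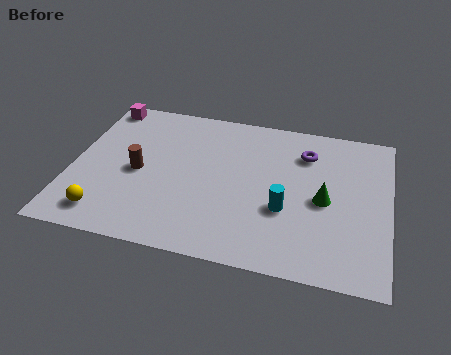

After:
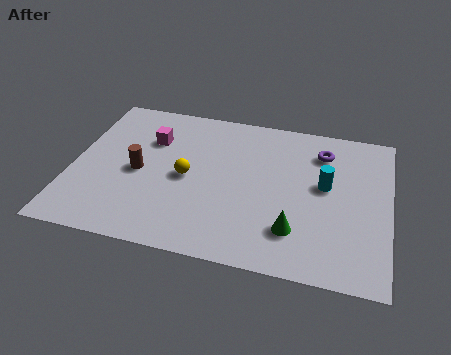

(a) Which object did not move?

the brown cylinder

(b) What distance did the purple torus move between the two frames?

0.6

The purple torus moved from about (8.6, 6.2) to (9.2, 6.4), a distance of √(0.6² + 0.2²) ≈ 0.6.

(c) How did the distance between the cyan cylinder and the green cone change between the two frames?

+1.2

They were about 1.6 units apart before and 2.8 after — 1.2 units further apart.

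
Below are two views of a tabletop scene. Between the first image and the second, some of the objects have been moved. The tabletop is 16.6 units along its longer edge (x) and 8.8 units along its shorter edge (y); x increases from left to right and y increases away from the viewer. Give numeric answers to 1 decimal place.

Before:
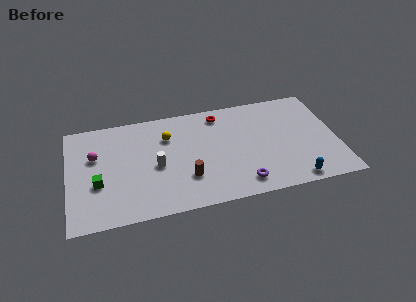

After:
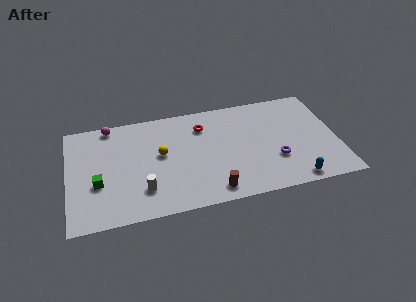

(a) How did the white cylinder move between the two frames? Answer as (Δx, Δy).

(-0.9, -1.8)

The white cylinder was at about (5.4, 4.0) and moved to about (4.5, 2.2).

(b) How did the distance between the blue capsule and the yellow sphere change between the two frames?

-0.3

Before: roughly 9.2 units apart; after: 8.9. That's 0.3 units closer together.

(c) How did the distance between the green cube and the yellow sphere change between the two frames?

-1.1

The distance was about 5.3 in the first image and 4.2 in the second, so they moved 1.1 units closer together.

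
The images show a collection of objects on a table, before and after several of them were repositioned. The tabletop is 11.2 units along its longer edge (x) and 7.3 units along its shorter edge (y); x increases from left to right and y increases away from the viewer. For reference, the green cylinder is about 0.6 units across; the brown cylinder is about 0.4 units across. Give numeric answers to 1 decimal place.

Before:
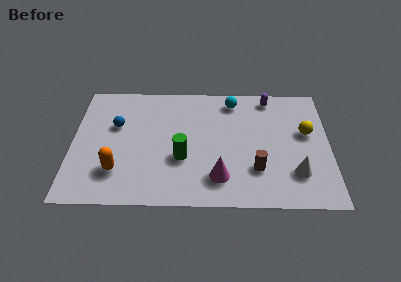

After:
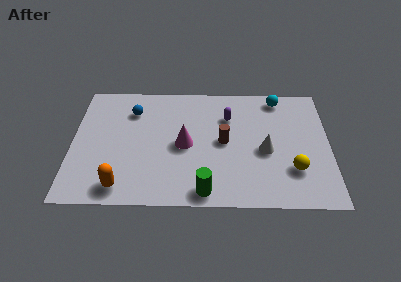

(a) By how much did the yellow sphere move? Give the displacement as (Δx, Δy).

(-0.6, -2.2)

The yellow sphere was at about (10.2, 4.3) and moved to about (9.6, 2.1).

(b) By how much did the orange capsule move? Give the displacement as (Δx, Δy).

(0.2, -0.9)

From the two frames, the orange capsule sits at roughly (2.0, 1.9) before and (2.2, 1.0) after.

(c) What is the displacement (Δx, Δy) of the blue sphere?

(0.7, 0.9)

The blue sphere started near (1.9, 4.6) and ended near (2.6, 5.5).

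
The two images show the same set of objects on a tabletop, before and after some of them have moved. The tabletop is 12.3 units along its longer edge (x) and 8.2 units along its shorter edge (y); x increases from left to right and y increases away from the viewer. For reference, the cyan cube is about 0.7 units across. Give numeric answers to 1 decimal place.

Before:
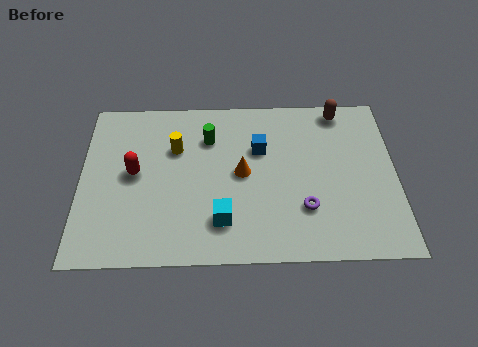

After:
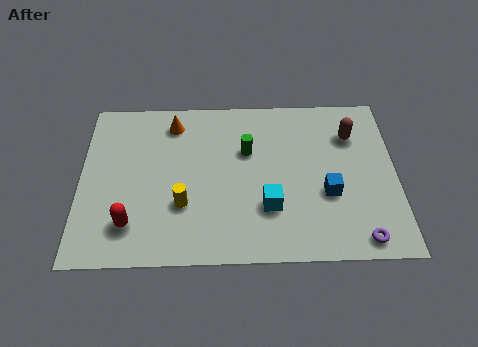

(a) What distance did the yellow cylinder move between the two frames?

2.8

The yellow cylinder moved from about (3.7, 5.5) to (4.0, 2.7), a distance of √(0.3² + 2.8²) ≈ 2.8.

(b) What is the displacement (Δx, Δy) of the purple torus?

(2.1, -1.5)

The purple torus started near (8.7, 2.4) and ended near (10.8, 0.9).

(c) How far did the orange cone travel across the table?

3.7

The orange cone moved from about (6.3, 4.2) to (3.6, 6.8), a distance of √(2.7² + 2.6²) ≈ 3.7.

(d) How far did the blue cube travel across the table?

3.5

From (7.0, 5.4) to (9.6, 3.1), the blue cube covered √(2.6² + 2.3²) ≈ 3.5 units.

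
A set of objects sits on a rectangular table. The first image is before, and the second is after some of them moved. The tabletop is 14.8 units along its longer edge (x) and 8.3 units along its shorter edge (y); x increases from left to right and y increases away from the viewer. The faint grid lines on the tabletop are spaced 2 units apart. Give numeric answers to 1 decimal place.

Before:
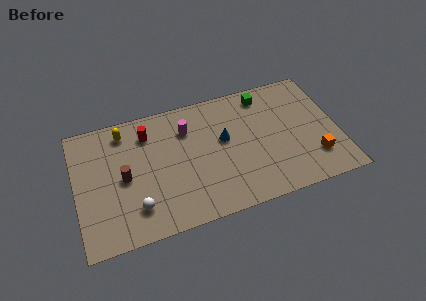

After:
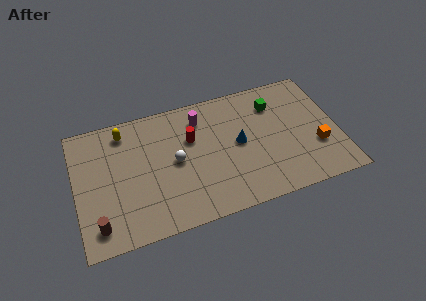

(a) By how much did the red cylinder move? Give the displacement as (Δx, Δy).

(2.4, -1.1)

The red cylinder started near (4.2, 6.5) and ended near (6.6, 5.4).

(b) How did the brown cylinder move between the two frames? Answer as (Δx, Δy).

(-1.6, -2.6)

The brown cylinder started near (2.7, 4.0) and ended near (1.1, 1.4).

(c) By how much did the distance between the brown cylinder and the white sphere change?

+3.1

The distance was about 2.2 in the first image and 5.3 in the second, so they moved 3.1 units further apart.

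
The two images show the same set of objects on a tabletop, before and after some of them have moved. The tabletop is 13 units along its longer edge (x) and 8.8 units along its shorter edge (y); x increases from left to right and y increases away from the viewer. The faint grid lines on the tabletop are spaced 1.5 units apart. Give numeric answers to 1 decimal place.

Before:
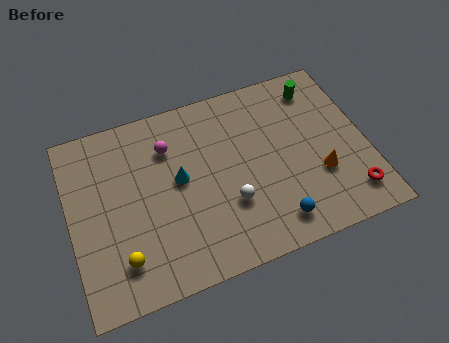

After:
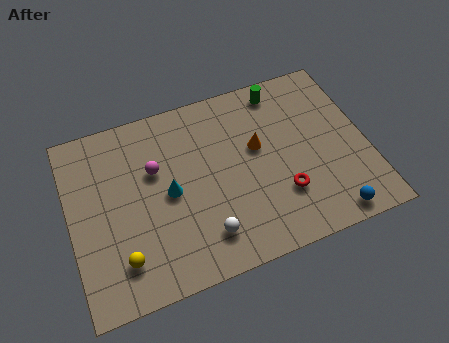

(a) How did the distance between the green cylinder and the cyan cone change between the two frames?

-0.6

They were about 6.9 units apart before and 6.3 after — 0.6 units closer together.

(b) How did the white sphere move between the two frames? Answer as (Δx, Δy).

(-1.2, -1.1)

From the two frames, the white sphere sits at roughly (6.8, 2.9) before and (5.6, 1.8) after.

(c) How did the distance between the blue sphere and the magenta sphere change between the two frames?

+2.1

They were about 6.5 units apart before and 8.6 after — 2.1 units further apart.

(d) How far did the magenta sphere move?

1.1

From (4.5, 6.5) to (3.8, 5.6), the magenta sphere covered √(0.7² + 0.9²) ≈ 1.1 units.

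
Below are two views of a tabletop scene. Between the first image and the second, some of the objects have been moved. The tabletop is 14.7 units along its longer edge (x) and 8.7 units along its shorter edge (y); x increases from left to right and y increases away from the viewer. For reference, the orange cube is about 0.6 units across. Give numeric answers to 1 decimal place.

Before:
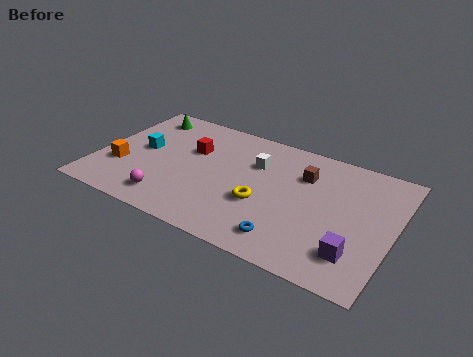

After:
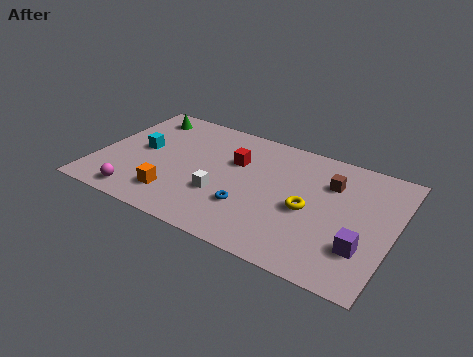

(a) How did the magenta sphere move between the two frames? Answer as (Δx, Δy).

(-1.5, -0.4)

The magenta sphere was at about (4.0, 1.5) and moved to about (2.5, 1.1).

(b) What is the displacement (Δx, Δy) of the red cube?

(2.2, 0.1)

The red cube was at about (4.5, 5.6) and moved to about (6.7, 5.7).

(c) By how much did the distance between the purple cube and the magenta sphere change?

+1.9

Before: roughly 9.1 units apart; after: 11.0. That's 1.9 units further apart.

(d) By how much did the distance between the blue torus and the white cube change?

-3.6

They were about 5.0 units apart before and 1.4 after — 3.6 units closer together.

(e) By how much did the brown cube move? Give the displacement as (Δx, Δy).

(1.3, 0.0)

The brown cube was at about (10.1, 6.2) and moved to about (11.4, 6.2).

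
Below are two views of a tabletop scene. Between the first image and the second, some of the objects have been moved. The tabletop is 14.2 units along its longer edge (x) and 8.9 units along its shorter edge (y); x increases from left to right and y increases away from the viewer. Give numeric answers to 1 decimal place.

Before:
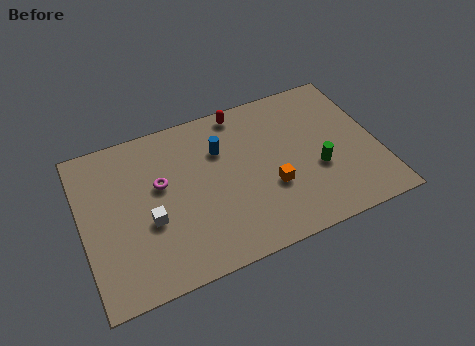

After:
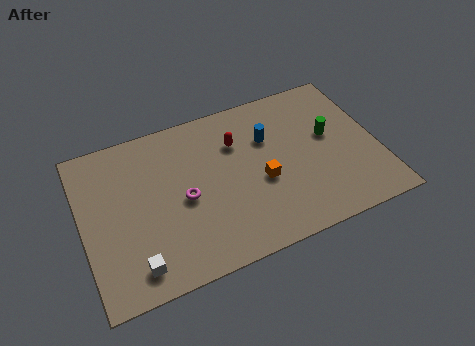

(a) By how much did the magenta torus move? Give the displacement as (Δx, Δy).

(1.0, -1.2)

From the two frames, the magenta torus sits at roughly (3.8, 5.3) before and (4.8, 4.1) after.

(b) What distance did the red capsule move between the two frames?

1.7

The red capsule moved from about (8.0, 8.0) to (7.6, 6.3), a distance of √(0.4² + 1.7²) ≈ 1.7.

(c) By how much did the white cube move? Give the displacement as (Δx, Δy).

(-0.9, -2.1)

The white cube started near (3.1, 3.5) and ended near (2.2, 1.4).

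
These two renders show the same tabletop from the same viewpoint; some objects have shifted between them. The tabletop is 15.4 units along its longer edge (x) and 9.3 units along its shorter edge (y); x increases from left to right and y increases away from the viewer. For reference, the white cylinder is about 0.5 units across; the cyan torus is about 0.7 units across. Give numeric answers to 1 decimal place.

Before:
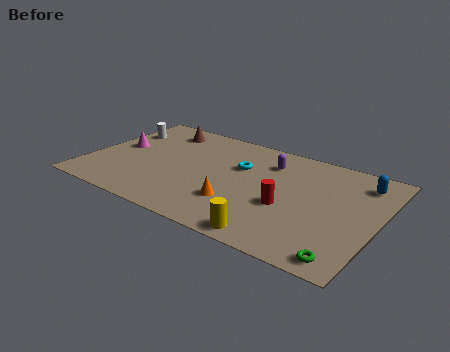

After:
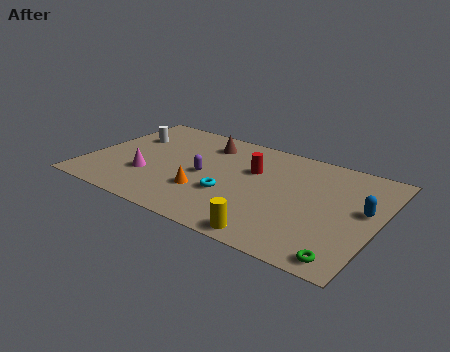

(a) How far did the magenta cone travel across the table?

2.8

The magenta cone was near (1.4, 5.0) before and (3.4, 3.0) after, so it travelled √(2.0² + 2.0²) ≈ 2.8 units.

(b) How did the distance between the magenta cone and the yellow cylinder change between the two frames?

-2.6

Before: roughly 10.0 units apart; after: 7.4. That's 2.6 units closer together.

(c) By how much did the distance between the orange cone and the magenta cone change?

-4.2

The distance was about 7.3 in the first image and 3.1 in the second, so they moved 4.2 units closer together.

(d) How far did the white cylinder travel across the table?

0.7

The white cylinder was near (1.1, 6.7) before and (1.7, 6.3) after, so it travelled √(0.6² + 0.4²) ≈ 0.7 units.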